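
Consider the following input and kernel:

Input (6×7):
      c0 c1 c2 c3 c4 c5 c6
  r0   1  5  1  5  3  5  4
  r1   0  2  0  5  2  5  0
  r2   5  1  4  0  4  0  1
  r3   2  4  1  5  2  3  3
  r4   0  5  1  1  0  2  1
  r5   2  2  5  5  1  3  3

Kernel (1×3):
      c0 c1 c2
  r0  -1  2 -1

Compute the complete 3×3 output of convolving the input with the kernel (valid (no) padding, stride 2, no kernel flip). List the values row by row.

Output[0,0]: The receptive field on the input at this output position is [1 5 1]. Elementwise product with the kernel and sum: 1·-1 + 5·2 + 1·-1.

8 6 3
-7 -8 -5
9 1 3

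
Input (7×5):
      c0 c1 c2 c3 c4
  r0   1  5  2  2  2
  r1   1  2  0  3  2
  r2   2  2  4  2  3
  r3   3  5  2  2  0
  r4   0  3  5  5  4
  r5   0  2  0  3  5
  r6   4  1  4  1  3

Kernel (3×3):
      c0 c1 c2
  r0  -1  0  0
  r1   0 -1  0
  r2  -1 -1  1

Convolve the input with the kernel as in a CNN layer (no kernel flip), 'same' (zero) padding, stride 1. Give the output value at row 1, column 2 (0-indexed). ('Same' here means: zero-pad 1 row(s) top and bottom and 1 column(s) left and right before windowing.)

The receptive field on the zero-padded input at this output position is [5 2 2 / 2 0 3 / 2 4 2]. Elementwise product with the kernel and sum: 5·-1 + 0·-1 + 2·-1 + 4·-1 + 2·1.

-9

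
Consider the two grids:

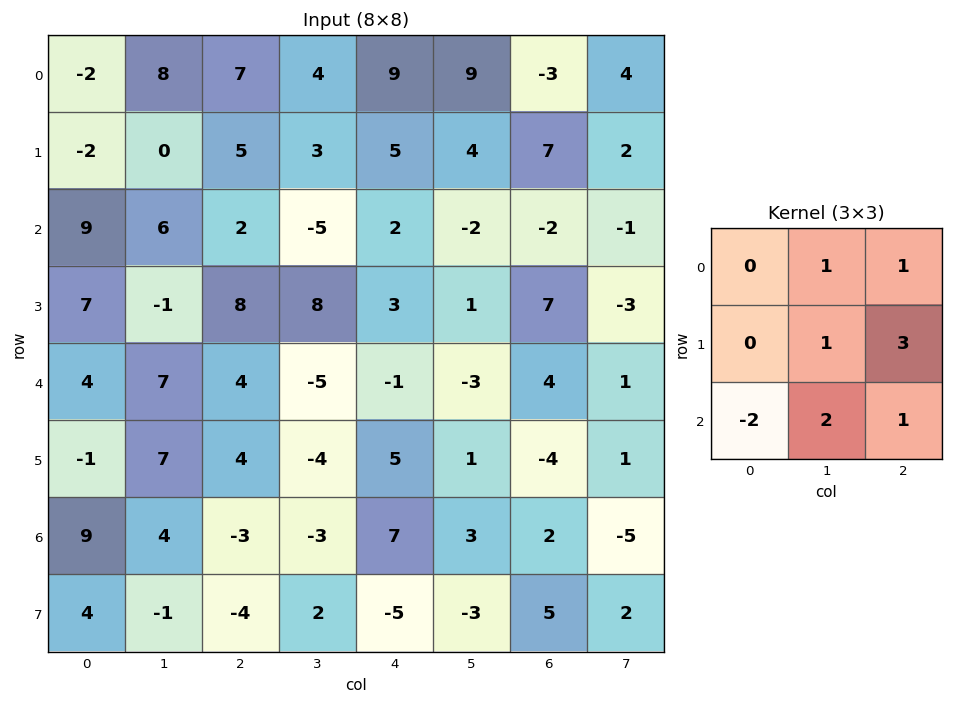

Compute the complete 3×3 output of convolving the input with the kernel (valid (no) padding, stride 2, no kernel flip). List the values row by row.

26 19 21
41 -5 18
17 12 -16

Output[0,0]: The receptive field on the input at this output position is [-2 8 7 / -2 0 5 / 9 6 2]. Elementwise product with the kernel and sum: 8·1 + 7·1 + 0·1 + 5·3 + 9·-2 + 6·2 + 2·1.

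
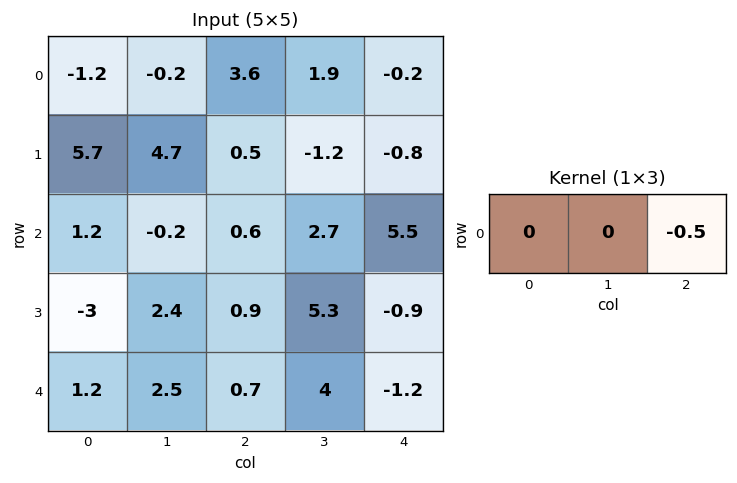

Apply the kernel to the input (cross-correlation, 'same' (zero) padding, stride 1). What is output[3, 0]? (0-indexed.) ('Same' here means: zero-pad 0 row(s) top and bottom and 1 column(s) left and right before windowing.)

-1.2

The receptive field on the zero-padded input at this output position is [0 -3 2.4]. Elementwise product with the kernel and sum: 2.4·-0.5.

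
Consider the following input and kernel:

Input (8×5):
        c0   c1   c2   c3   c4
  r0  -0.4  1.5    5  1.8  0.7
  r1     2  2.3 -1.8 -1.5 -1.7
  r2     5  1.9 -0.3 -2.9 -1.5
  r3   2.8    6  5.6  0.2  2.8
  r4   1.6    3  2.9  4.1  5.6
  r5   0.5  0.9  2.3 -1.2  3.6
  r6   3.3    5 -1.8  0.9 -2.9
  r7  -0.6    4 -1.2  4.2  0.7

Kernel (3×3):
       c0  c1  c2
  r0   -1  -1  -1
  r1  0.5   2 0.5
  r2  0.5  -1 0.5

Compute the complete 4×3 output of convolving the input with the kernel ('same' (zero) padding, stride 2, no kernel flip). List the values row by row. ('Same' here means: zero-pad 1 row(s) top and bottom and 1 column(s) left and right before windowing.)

-0.9 13.85 3.25
6.85 -2.6 -3.95
-4.15 -4.9 6.05
10.3 2.65 -6.35

Output[0,0]: The receptive field on the zero-padded input at this output position is [0 0 0 / 0 -0.4 1.5 / 0 2 2.3]. Elementwise product with the kernel and sum: 0·-1 + 0·-1 + 0·-1 + 0·0.5 + -0.4·2 + 1.5·0.5 + 0·0.5 + 2·-1 + 2.3·0.5.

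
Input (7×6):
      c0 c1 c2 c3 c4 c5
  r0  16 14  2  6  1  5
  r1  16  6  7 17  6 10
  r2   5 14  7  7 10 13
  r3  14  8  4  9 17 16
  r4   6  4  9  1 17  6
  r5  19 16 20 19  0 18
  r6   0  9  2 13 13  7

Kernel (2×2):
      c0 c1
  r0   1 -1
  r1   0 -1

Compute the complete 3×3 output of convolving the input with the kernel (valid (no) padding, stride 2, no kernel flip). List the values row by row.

Output[0,0]: The receptive field on the input at this output position is [16 14 / 16 6]. Elementwise product with the kernel and sum: 16·1 + 14·-1 + 6·-1.

-4 -21 -14
-17 -9 -19
-14 -11 -7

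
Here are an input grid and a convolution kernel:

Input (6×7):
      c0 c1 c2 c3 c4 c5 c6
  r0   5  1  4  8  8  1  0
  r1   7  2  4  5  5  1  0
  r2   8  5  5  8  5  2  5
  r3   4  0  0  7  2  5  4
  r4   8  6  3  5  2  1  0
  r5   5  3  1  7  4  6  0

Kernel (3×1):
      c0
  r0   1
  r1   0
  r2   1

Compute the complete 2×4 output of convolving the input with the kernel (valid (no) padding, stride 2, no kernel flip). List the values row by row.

13 9 13 5
16 8 7 5

Output[0,0]: The receptive field on the input at this output position is [5 / 7 / 8]. Elementwise product with the kernel and sum: 5·1 + 8·1.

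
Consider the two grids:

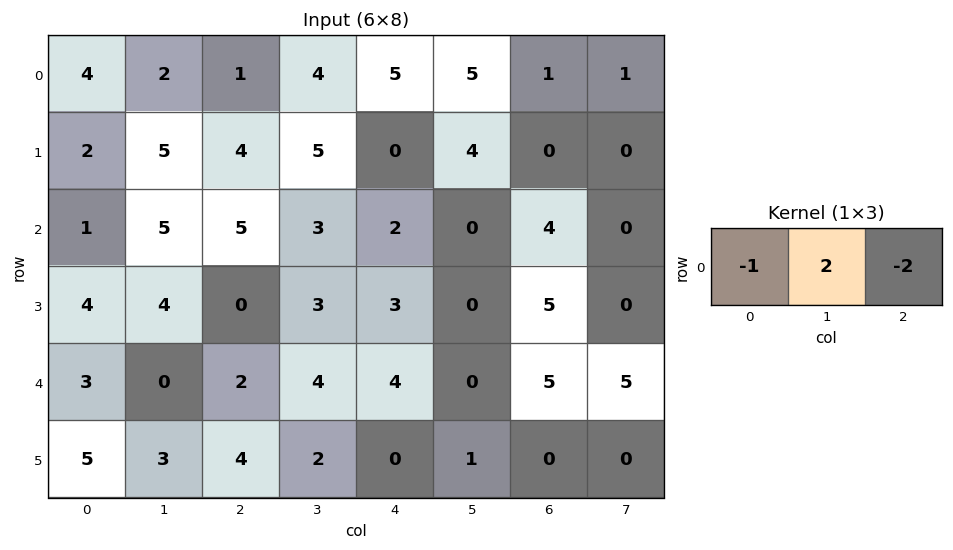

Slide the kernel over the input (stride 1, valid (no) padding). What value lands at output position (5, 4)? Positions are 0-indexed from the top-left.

2

The receptive field on the input at this output position is [0 1 0]. Elementwise product with the kernel and sum: 0·-1 + 1·2 + 0·-2.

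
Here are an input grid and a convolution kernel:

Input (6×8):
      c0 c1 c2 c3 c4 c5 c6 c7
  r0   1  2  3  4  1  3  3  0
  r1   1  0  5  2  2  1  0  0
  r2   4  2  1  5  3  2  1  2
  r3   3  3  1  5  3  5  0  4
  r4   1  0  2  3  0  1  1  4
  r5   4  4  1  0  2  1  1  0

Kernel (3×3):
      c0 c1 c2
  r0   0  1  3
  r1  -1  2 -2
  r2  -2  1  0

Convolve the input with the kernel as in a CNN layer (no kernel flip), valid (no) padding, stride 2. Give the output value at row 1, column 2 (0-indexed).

13

The receptive field on the input at this output position is [3 2 1 / 3 5 0 / 0 1 1]. Elementwise product with the kernel and sum: 2·1 + 1·3 + 3·-1 + 5·2 + 0·-2 + 0·-2 + 1·1.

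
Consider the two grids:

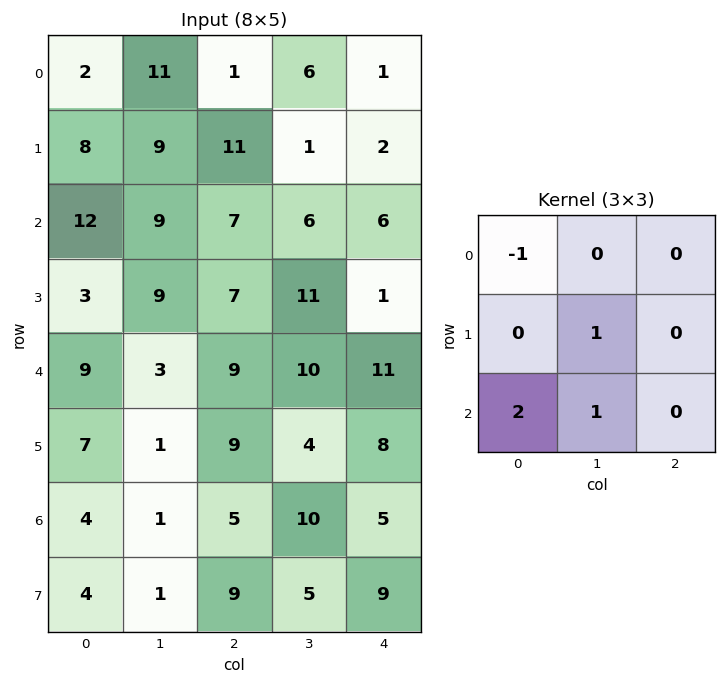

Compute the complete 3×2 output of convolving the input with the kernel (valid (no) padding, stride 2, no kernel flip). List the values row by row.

40 20
18 32
1 15

Output[0,0]: The receptive field on the input at this output position is [2 11 1 / 8 9 11 / 12 9 7]. Elementwise product with the kernel and sum: 2·-1 + 9·1 + 12·2 + 9·1.
Output[0,1]: The receptive field on the input at this output position is [1 6 1 / 11 1 2 / 7 6 6]. Elementwise product with the kernel and sum: 1·-1 + 1·1 + 7·2 + 6·1.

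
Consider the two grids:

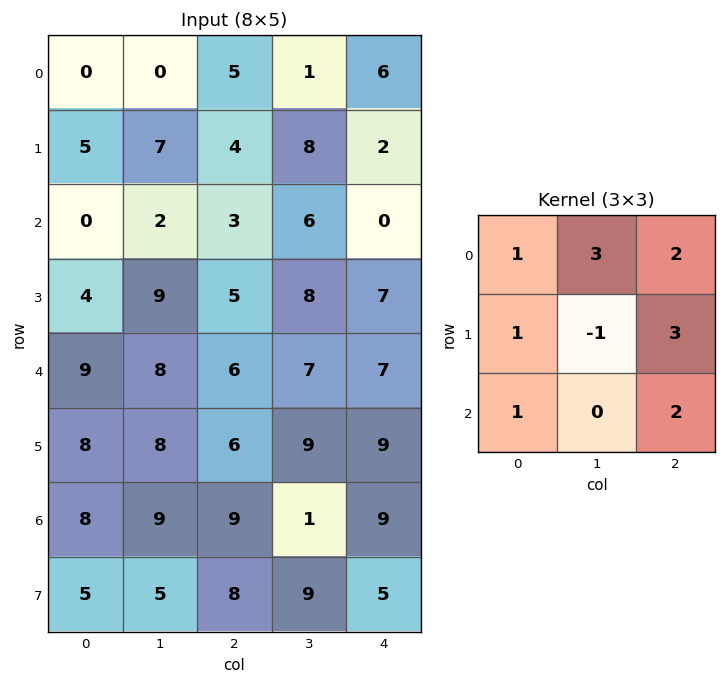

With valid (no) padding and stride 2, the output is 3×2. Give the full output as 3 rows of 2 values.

Output[0,0]: The receptive field on the input at this output position is [0 0 5 / 5 7 4 / 0 2 3]. Elementwise product with the kernel and sum: 0·1 + 0·3 + 5·2 + 5·1 + 7·-1 + 4·3 + 0·1 + 3·2.
Output[0,1]: The receptive field on the input at this output position is [5 1 6 / 4 8 2 / 3 6 0]. Elementwise product with the kernel and sum: 5·1 + 1·3 + 6·2 + 4·1 + 8·-1 + 2·3 + 3·1 + 0·2.

26 25
43 59
89 92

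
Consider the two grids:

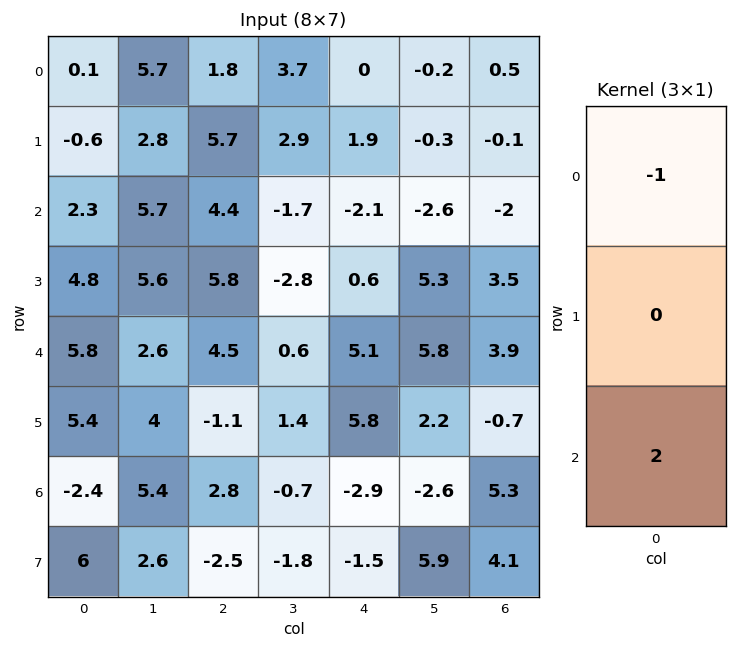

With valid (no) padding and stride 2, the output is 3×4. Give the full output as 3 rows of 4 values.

4.5 7 -4.2 -4.5
9.3 4.6 12.3 9.8
-10.6 1.1 -10.9 6.7

Output[0,0]: The receptive field on the input at this output position is [0.1 / -0.6 / 2.3]. Elementwise product with the kernel and sum: 0.1·-1 + 2.3·2.
Output[0,1]: The receptive field on the input at this output position is [1.8 / 5.7 / 4.4]. Elementwise product with the kernel and sum: 1.8·-1 + 4.4·2.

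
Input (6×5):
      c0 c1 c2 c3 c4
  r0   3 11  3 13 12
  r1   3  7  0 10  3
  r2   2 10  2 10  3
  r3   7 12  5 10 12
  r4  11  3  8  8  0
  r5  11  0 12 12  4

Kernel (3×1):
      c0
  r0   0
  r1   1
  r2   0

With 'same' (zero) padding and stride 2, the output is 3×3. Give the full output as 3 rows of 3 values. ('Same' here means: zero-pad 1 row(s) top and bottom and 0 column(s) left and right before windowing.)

Output[0,0]: The receptive field on the zero-padded input at this output position is [0 / 3 / 3]. Elementwise product with the kernel and sum: 3·1.

3 3 12
2 2 3
11 8 0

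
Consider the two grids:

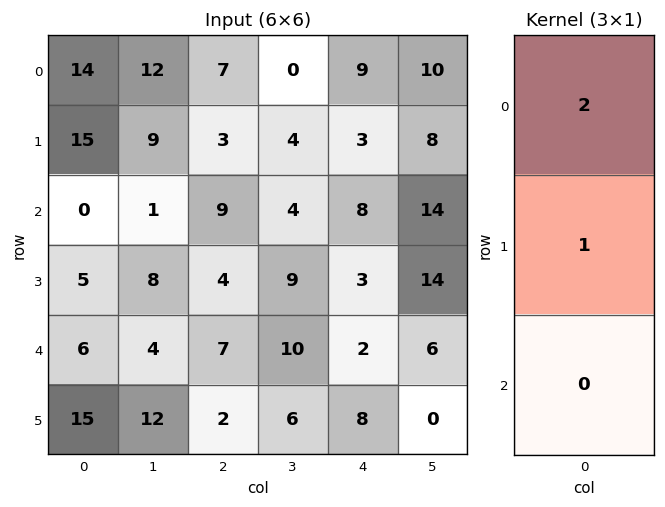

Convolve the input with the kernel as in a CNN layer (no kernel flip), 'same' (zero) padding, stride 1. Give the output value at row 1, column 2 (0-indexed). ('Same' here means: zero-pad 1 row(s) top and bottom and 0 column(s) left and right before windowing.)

The receptive field on the zero-padded input at this output position is [7 / 3 / 9]. Elementwise product with the kernel and sum: 7·2 + 3·1.

17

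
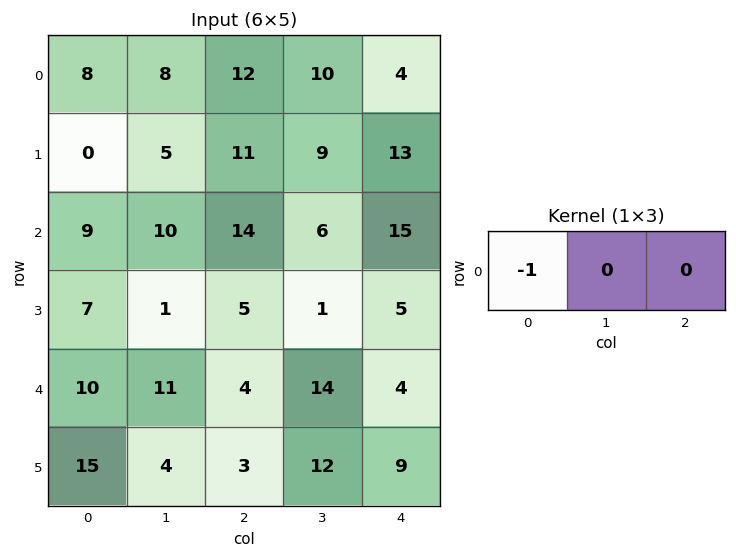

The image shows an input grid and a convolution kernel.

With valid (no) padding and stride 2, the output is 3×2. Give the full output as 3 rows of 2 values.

-8 -12
-9 -14
-10 -4

Output[0,0]: The receptive field on the input at this output position is [8 8 12]. Elementwise product with the kernel and sum: 8·-1.
Output[0,1]: The receptive field on the input at this output position is [12 10 4]. Elementwise product with the kernel and sum: 12·-1.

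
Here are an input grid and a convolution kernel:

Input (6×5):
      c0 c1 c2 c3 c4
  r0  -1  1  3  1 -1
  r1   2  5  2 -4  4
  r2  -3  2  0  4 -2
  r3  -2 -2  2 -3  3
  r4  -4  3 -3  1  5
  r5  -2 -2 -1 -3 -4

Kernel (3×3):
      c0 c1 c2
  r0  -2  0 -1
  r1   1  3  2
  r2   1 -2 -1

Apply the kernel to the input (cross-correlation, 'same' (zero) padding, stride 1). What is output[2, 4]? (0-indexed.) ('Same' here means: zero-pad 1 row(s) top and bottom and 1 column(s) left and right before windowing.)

-3

The receptive field on the zero-padded input at this output position is [-4 4 0 / 4 -2 0 / -3 3 0]. Elementwise product with the kernel and sum: -4·-2 + 0·-1 + 4·1 + -2·3 + 0·2 + -3·1 + 3·-2 + 0·-1.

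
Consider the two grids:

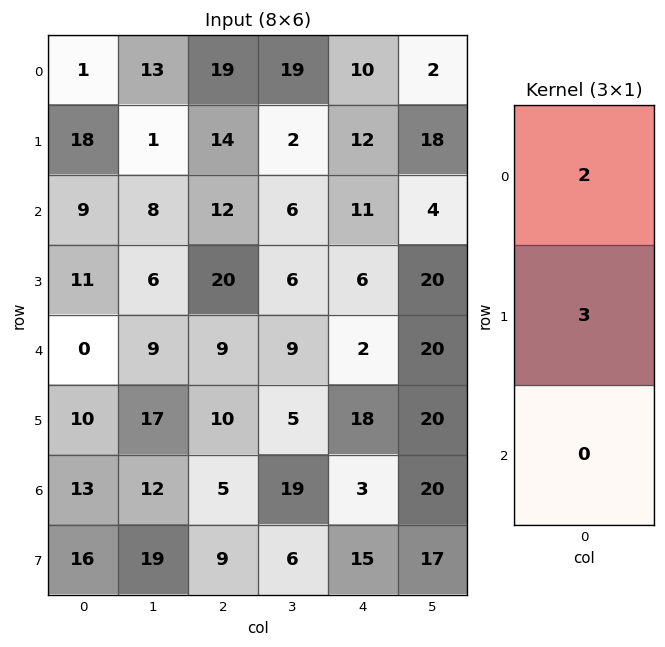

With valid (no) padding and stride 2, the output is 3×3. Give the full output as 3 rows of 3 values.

56 80 56
51 84 40
30 48 58

Output[0,0]: The receptive field on the input at this output position is [1 / 18 / 9]. Elementwise product with the kernel and sum: 1·2 + 18·3.
Output[0,1]: The receptive field on the input at this output position is [19 / 14 / 12]. Elementwise product with the kernel and sum: 19·2 + 14·3.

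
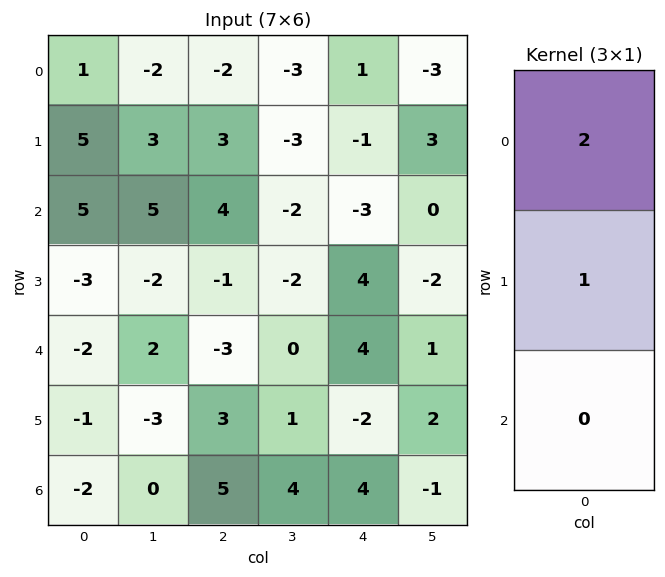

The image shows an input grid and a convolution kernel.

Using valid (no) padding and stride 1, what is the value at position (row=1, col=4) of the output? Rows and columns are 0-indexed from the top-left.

The receptive field on the input at this output position is [-1 / -3 / 4]. Elementwise product with the kernel and sum: -1·2 + -3·1.

-5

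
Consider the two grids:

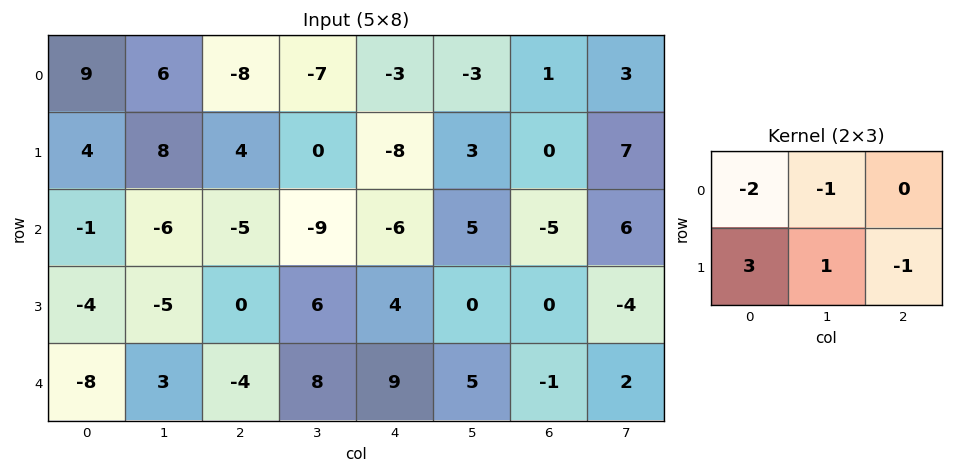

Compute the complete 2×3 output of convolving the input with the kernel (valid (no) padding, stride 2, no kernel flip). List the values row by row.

-8 43 -12
-9 21 19

Output[0,0]: The receptive field on the input at this output position is [9 6 -8 / 4 8 4]. Elementwise product with the kernel and sum: 9·-2 + 6·-1 + 4·3 + 8·1 + 4·-1.
Output[0,1]: The receptive field on the input at this output position is [-8 -7 -3 / 4 0 -8]. Elementwise product with the kernel and sum: -8·-2 + -7·-1 + 4·3 + 0·1 + -8·-1.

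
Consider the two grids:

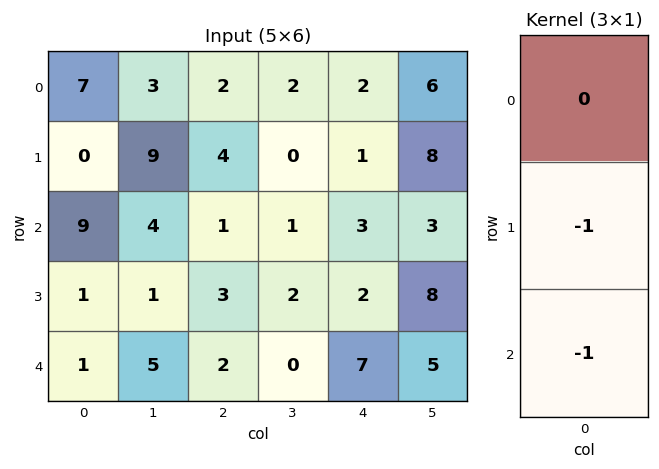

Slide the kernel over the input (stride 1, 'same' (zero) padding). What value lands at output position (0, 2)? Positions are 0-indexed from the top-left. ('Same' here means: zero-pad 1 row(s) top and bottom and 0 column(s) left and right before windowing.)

-6

The receptive field on the zero-padded input at this output position is [0 / 2 / 4]. Elementwise product with the kernel and sum: 2·-1 + 4·-1.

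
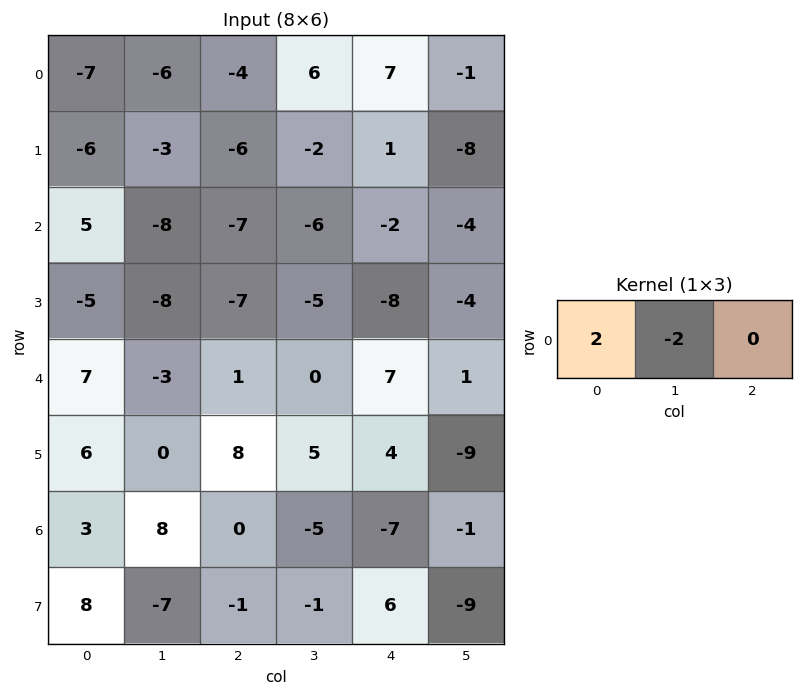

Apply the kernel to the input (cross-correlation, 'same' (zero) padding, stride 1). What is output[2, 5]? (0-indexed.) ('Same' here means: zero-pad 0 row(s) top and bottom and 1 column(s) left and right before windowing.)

4

The receptive field on the zero-padded input at this output position is [-2 -4 0]. Elementwise product with the kernel and sum: -2·2 + -4·-2.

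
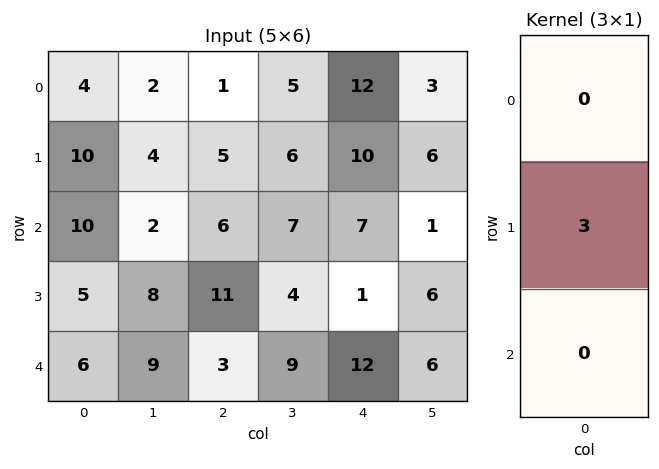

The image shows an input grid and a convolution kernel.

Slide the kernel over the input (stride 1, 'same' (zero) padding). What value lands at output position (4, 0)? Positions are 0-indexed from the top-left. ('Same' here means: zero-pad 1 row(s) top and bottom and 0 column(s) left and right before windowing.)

18

The receptive field on the zero-padded input at this output position is [5 / 6 / 0]. Elementwise product with the kernel and sum: 6·3.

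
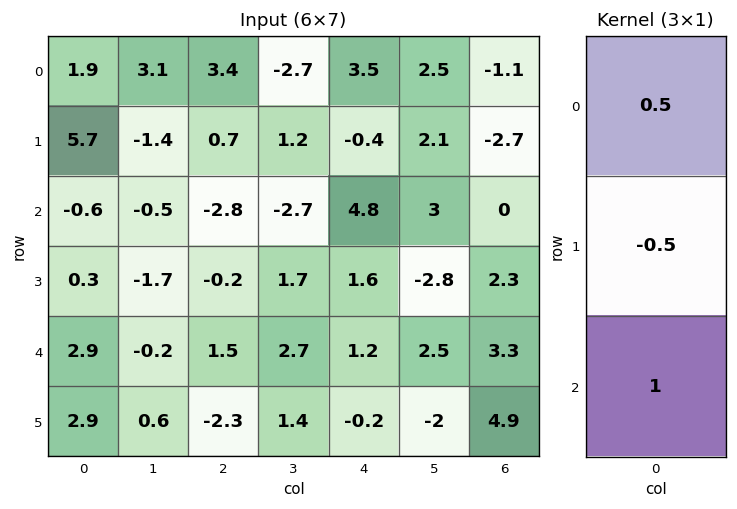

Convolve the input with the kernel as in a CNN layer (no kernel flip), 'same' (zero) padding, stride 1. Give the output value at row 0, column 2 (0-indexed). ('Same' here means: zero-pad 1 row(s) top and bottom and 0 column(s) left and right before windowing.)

The receptive field on the zero-padded input at this output position is [0 / 3.4 / 0.7]. Elementwise product with the kernel and sum: 0·0.5 + 3.4·-0.5 + 0.7·1.

-1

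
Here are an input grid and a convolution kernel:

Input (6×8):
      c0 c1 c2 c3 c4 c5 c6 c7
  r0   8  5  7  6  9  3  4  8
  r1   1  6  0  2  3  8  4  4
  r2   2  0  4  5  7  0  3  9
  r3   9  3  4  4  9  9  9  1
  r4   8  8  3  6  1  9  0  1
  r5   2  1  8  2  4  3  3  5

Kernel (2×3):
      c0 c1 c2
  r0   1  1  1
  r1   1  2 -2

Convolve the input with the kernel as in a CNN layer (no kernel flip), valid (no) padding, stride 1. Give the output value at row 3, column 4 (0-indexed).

The receptive field on the input at this output position is [9 9 9 / 1 9 0]. Elementwise product with the kernel and sum: 9·1 + 9·1 + 9·1 + 1·1 + 9·2 + 0·-2.

46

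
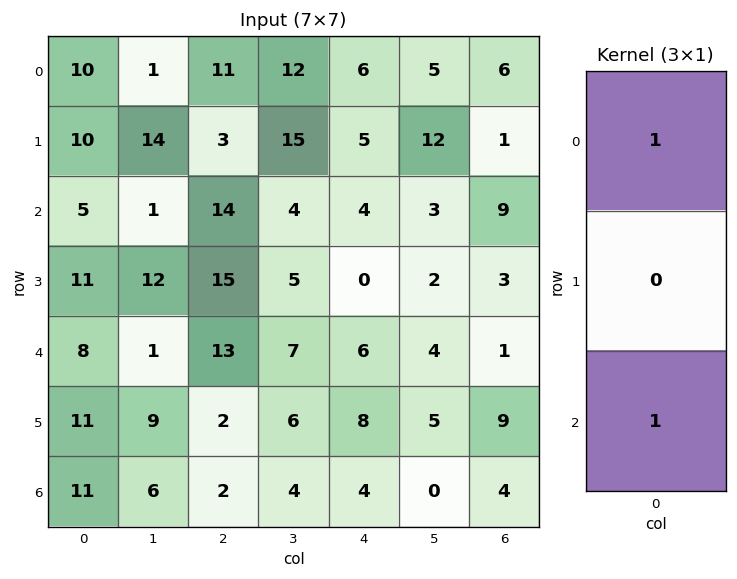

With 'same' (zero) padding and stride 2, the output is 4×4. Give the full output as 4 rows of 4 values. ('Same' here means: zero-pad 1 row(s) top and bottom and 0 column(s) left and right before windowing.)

Output[0,0]: The receptive field on the zero-padded input at this output position is [0 / 10 / 10]. Elementwise product with the kernel and sum: 0·1 + 10·1.
Output[0,1]: The receptive field on the zero-padded input at this output position is [0 / 11 / 3]. Elementwise product with the kernel and sum: 0·1 + 3·1.

10 3 5 1
21 18 5 4
22 17 8 12
11 2 8 9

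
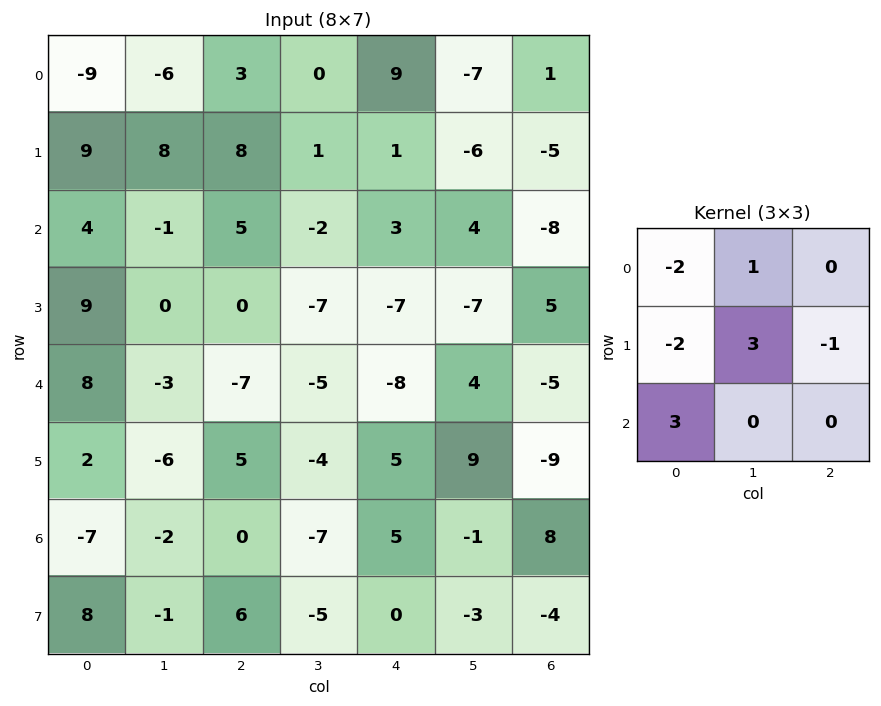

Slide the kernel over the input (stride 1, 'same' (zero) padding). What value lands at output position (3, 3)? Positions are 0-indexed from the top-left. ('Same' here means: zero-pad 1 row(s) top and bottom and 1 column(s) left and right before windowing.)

The receptive field on the zero-padded input at this output position is [5 -2 3 / 0 -7 -7 / -7 -5 -8]. Elementwise product with the kernel and sum: 5·-2 + -2·1 + 0·-2 + -7·3 + -7·-1 + -7·3.

-47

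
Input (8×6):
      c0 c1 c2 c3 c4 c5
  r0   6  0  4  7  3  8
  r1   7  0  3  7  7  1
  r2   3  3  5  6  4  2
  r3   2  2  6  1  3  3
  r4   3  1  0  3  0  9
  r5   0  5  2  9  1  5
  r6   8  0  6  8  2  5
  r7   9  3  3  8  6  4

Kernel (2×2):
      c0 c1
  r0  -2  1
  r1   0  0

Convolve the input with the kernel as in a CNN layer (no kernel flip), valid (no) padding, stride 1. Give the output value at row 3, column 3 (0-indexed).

The receptive field on the input at this output position is [1 3 / 3 0]. Elementwise product with the kernel and sum: 1·-2 + 3·1.

1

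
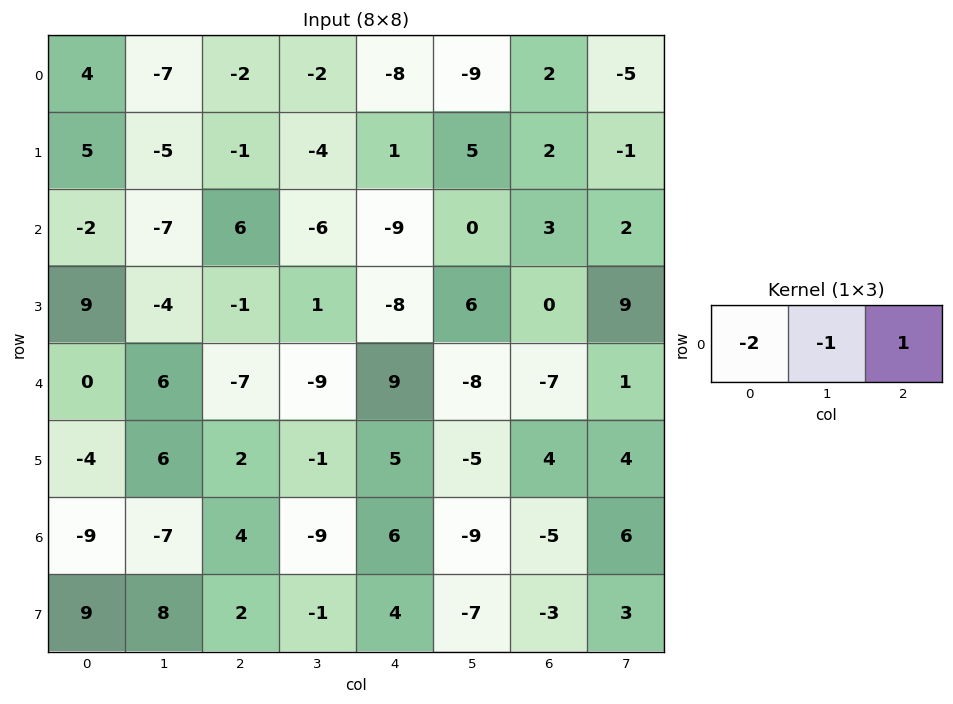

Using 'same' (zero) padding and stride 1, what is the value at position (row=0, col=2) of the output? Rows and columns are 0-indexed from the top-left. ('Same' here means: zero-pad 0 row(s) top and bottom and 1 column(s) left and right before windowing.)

The receptive field on the zero-padded input at this output position is [-7 -2 -2]. Elementwise product with the kernel and sum: -7·-2 + -2·-1 + -2·1.

14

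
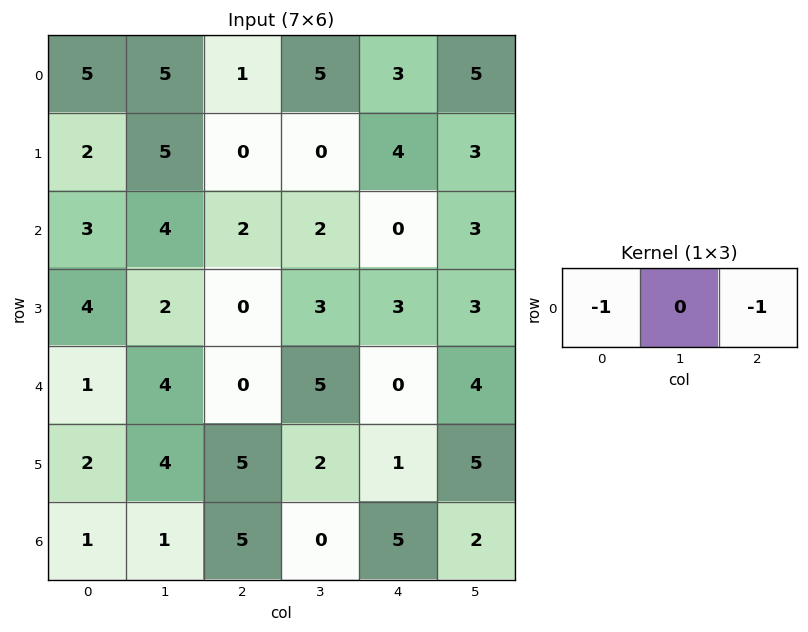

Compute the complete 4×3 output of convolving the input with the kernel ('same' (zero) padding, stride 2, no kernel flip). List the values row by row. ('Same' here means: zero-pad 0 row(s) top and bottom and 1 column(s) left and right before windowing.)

-5 -10 -10
-4 -6 -5
-4 -9 -9
-1 -1 -2

Output[0,0]: The receptive field on the zero-padded input at this output position is [0 5 5]. Elementwise product with the kernel and sum: 0·-1 + 5·-1.
Output[0,1]: The receptive field on the zero-padded input at this output position is [5 1 5]. Elementwise product with the kernel and sum: 5·-1 + 5·-1.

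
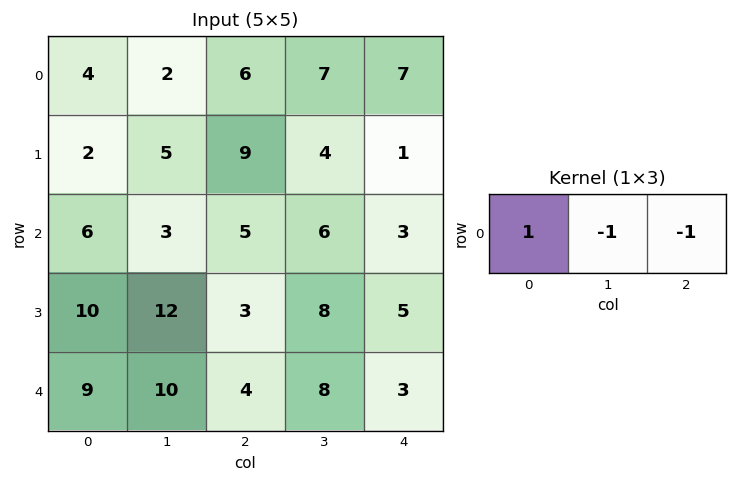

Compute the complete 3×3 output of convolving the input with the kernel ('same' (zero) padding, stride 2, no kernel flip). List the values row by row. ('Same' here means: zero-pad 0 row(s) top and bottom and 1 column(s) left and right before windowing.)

-6 -11 0
-9 -8 3
-19 -2 5

Output[0,0]: The receptive field on the zero-padded input at this output position is [0 4 2]. Elementwise product with the kernel and sum: 0·1 + 4·-1 + 2·-1.
Output[0,1]: The receptive field on the zero-padded input at this output position is [2 6 7]. Elementwise product with the kernel and sum: 2·1 + 6·-1 + 7·-1.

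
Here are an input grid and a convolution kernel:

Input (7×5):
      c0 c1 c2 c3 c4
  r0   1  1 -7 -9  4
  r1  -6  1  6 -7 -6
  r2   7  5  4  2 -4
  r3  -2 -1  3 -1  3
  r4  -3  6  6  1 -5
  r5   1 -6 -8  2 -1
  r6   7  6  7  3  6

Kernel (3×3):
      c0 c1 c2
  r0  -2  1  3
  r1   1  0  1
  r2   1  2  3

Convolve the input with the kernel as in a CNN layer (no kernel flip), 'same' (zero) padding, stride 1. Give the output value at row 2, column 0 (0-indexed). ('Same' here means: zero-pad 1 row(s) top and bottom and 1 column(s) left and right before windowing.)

The receptive field on the zero-padded input at this output position is [0 -6 1 / 0 7 5 / 0 -2 -1]. Elementwise product with the kernel and sum: 0·-2 + -6·1 + 1·3 + 0·1 + 5·1 + 0·1 + -2·2 + -1·3.

-5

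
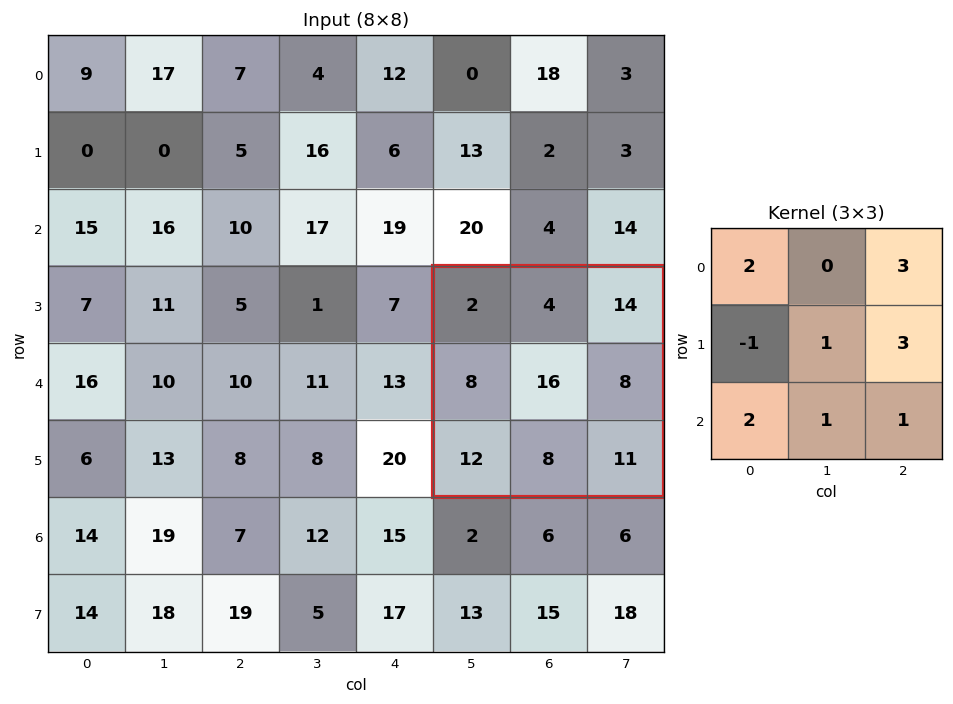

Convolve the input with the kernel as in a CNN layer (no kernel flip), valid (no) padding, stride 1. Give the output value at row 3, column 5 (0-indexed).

121

The receptive field on the input at this output position is [2 4 14 / 8 16 8 / 12 8 11]. Elementwise product with the kernel and sum: 2·2 + 14·3 + 8·-1 + 16·1 + 8·3 + 12·2 + 8·1 + 11·1.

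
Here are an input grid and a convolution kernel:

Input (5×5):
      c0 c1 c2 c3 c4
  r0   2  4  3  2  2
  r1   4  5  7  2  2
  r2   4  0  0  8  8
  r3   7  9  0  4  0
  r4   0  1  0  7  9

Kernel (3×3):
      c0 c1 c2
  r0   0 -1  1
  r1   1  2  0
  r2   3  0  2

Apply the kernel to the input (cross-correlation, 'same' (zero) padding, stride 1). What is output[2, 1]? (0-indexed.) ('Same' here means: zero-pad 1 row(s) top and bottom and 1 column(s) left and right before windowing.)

27

The receptive field on the zero-padded input at this output position is [4 5 7 / 4 0 0 / 7 9 0]. Elementwise product with the kernel and sum: 5·-1 + 7·1 + 4·1 + 0·2 + 7·3 + 0·2.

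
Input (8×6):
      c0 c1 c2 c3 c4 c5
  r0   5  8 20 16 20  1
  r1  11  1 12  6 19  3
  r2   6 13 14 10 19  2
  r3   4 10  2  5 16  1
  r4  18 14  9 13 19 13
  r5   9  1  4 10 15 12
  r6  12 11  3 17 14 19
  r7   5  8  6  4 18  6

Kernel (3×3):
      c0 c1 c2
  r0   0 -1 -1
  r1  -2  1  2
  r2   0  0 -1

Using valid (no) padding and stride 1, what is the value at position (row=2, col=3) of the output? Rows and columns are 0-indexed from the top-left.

-26

The receptive field on the input at this output position is [10 19 2 / 5 16 1 / 13 19 13]. Elementwise product with the kernel and sum: 19·-1 + 2·-1 + 5·-2 + 16·1 + 1·2 + 13·-1.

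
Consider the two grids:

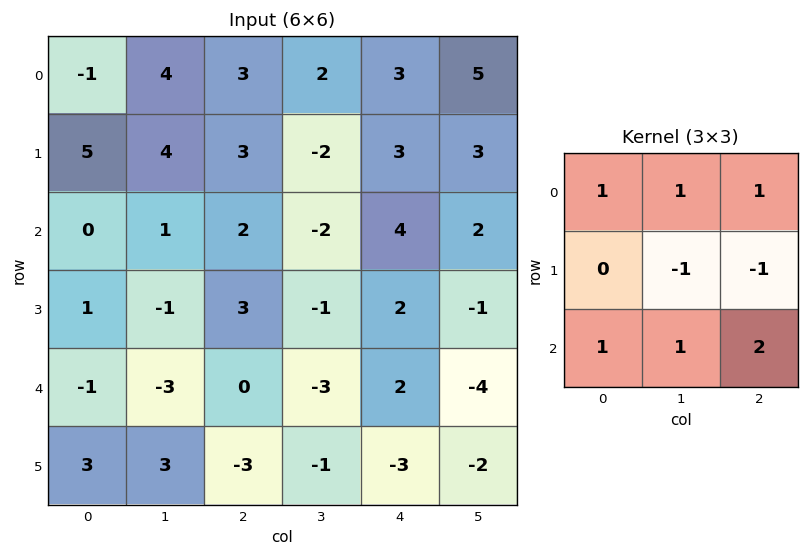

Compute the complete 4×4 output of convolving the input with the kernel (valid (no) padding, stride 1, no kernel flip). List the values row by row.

4 7 15 10
15 5 8 -3
-3 -10 4 -6
6 2 -5 -6

Output[0,0]: The receptive field on the input at this output position is [-1 4 3 / 5 4 3 / 0 1 2]. Elementwise product with the kernel and sum: -1·1 + 4·1 + 3·1 + 4·-1 + 3·-1 + 0·1 + 1·1 + 2·2.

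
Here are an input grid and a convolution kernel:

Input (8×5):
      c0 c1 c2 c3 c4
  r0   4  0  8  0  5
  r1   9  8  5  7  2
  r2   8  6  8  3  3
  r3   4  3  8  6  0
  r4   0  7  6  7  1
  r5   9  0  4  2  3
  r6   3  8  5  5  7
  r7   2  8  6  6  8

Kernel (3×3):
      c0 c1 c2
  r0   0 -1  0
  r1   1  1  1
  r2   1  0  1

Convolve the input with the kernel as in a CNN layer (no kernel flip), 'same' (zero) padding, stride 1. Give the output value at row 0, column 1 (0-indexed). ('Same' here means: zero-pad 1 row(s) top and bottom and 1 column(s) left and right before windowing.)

26

The receptive field on the zero-padded input at this output position is [0 0 0 / 4 0 8 / 9 8 5]. Elementwise product with the kernel and sum: 0·-1 + 4·1 + 0·1 + 8·1 + 9·1 + 5·1.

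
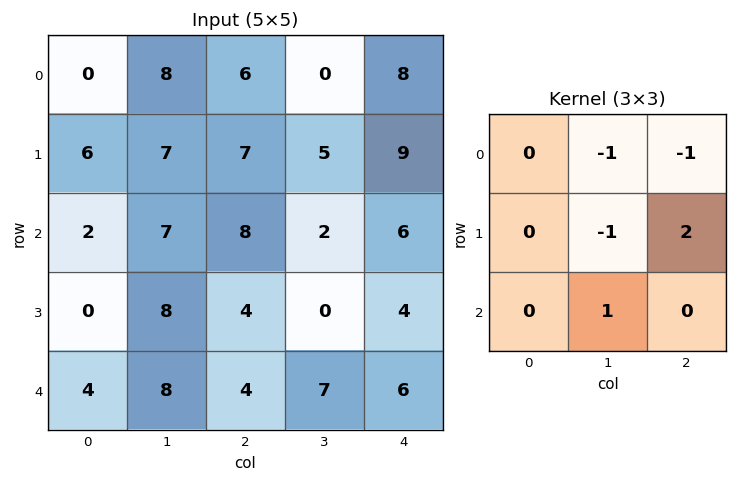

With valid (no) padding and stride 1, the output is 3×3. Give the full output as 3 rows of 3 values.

Output[0,0]: The receptive field on the input at this output position is [0 8 6 / 6 7 7 / 2 7 8]. Elementwise product with the kernel and sum: 8·-1 + 6·-1 + 7·-1 + 7·2 + 7·1.
Output[0,1]: The receptive field on the input at this output position is [8 6 0 / 7 7 5 / 7 8 2]. Elementwise product with the kernel and sum: 6·-1 + 0·-1 + 7·-1 + 5·2 + 8·1.

0 5 7
3 -12 -4
-7 -10 7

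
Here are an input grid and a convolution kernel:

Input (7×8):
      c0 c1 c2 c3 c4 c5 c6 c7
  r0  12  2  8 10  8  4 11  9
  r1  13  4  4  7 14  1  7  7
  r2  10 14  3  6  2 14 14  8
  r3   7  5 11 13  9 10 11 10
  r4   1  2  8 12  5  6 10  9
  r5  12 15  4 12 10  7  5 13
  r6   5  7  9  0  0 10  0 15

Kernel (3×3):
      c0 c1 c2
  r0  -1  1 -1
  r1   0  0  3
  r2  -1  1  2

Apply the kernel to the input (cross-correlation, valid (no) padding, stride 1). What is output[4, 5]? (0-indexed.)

54

The receptive field on the input at this output position is [6 10 9 / 7 5 13 / 10 0 15]. Elementwise product with the kernel and sum: 6·-1 + 10·1 + 9·-1 + 13·3 + 10·-1 + 0·1 + 15·2.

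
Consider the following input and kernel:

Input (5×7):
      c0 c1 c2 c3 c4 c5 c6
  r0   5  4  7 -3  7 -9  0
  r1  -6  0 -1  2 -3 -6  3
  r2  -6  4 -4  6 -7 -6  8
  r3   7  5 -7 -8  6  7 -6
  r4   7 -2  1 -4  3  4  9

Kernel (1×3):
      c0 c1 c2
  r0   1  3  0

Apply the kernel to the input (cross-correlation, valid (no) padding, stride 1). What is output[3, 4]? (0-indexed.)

27

The receptive field on the input at this output position is [6 7 -6]. Elementwise product with the kernel and sum: 6·1 + 7·3.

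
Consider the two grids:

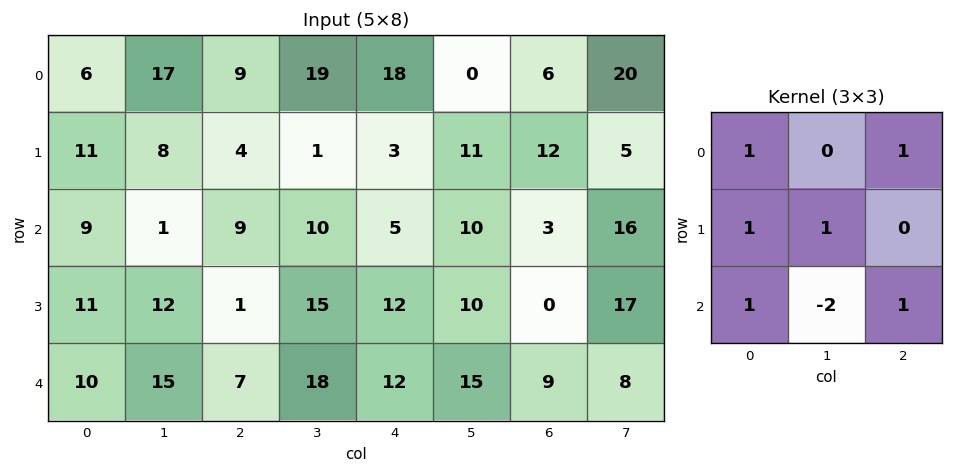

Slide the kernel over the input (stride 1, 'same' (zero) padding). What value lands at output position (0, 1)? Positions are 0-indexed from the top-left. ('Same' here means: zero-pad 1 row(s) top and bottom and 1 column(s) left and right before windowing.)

The receptive field on the zero-padded input at this output position is [0 0 0 / 6 17 9 / 11 8 4]. Elementwise product with the kernel and sum: 0·1 + 0·1 + 6·1 + 17·1 + 11·1 + 8·-2 + 4·1.

22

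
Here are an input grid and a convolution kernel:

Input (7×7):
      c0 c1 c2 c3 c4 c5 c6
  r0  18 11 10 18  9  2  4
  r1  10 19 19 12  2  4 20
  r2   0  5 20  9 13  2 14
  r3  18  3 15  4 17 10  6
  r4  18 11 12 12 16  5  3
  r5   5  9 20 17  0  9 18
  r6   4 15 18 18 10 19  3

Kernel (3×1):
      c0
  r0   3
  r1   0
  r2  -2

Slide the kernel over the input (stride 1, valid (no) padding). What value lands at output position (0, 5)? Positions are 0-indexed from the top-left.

The receptive field on the input at this output position is [2 / 4 / 2]. Elementwise product with the kernel and sum: 2·3 + 2·-2.

2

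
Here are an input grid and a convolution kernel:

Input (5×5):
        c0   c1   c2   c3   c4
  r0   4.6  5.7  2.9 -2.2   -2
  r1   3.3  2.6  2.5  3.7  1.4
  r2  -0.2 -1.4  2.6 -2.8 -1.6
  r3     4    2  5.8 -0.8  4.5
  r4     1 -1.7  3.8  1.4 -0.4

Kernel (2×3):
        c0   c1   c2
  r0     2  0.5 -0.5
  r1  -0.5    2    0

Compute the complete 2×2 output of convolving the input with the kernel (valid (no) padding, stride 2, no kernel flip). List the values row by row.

14.15 11.85
-0.4 0.1

Output[0,0]: The receptive field on the input at this output position is [4.6 5.7 2.9 / 3.3 2.6 2.5]. Elementwise product with the kernel and sum: 4.6·2 + 5.7·0.5 + 2.9·-0.5 + 3.3·-0.5 + 2.6·2.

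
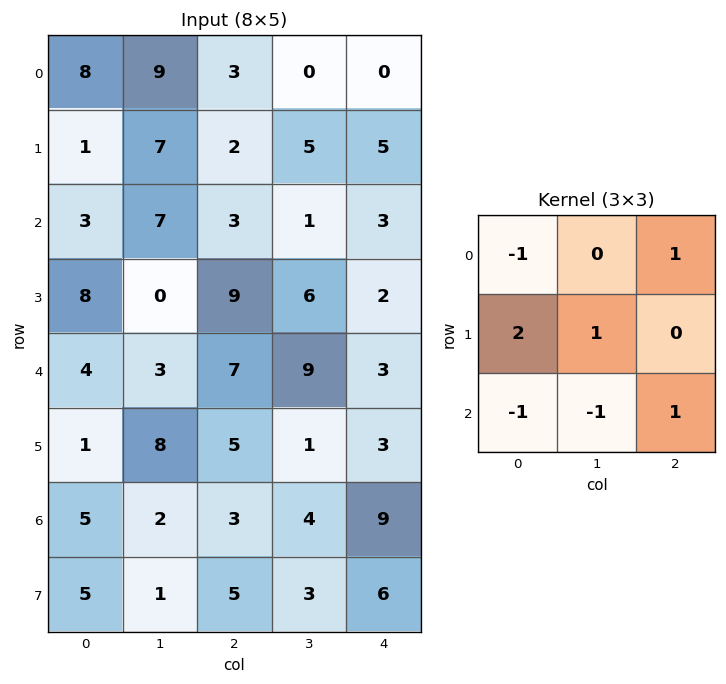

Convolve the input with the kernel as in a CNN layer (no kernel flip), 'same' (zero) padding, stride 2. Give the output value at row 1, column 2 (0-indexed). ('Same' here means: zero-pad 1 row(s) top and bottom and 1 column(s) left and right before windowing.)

-8

The receptive field on the zero-padded input at this output position is [5 5 0 / 1 3 0 / 6 2 0]. Elementwise product with the kernel and sum: 5·-1 + 0·1 + 1·2 + 3·1 + 6·-1 + 2·-1 + 0·1.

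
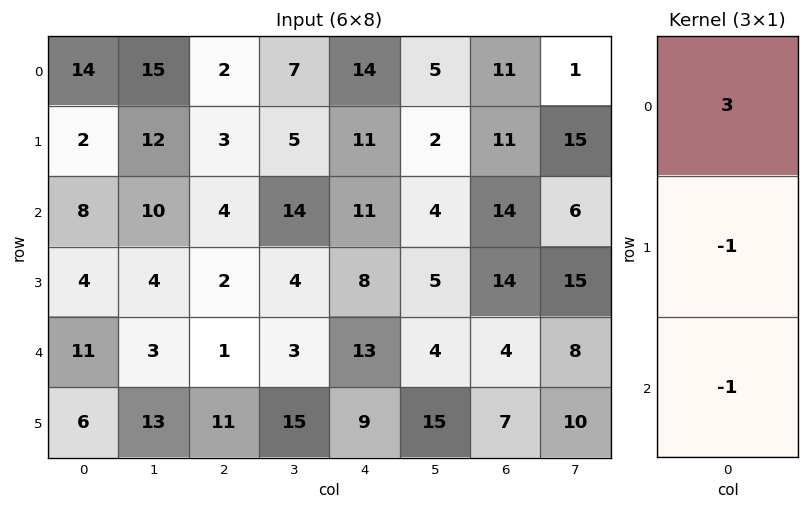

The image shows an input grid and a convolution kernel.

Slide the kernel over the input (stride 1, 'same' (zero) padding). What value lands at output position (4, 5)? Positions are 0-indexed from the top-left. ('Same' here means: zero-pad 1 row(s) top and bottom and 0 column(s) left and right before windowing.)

The receptive field on the zero-padded input at this output position is [5 / 4 / 15]. Elementwise product with the kernel and sum: 5·3 + 4·-1 + 15·-1.

-4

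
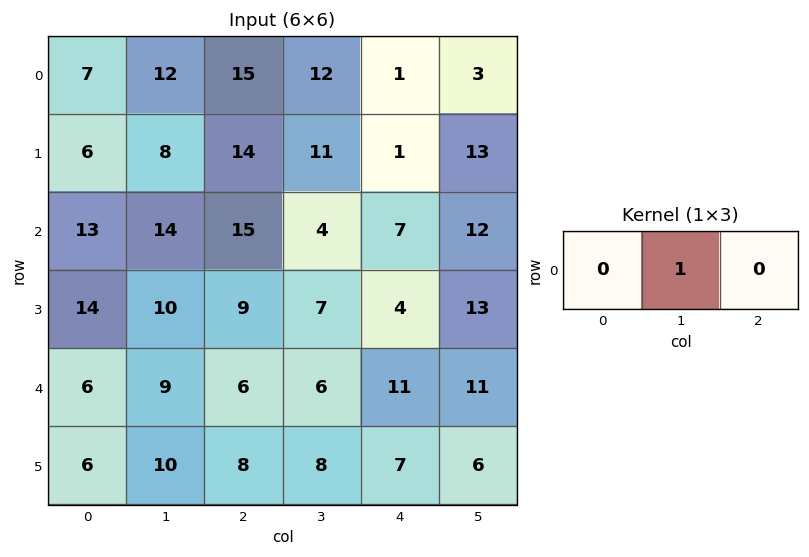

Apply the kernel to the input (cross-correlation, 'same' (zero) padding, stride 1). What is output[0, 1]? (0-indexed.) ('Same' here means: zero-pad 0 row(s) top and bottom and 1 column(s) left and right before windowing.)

The receptive field on the zero-padded input at this output position is [7 12 15]. Elementwise product with the kernel and sum: 12·1.

12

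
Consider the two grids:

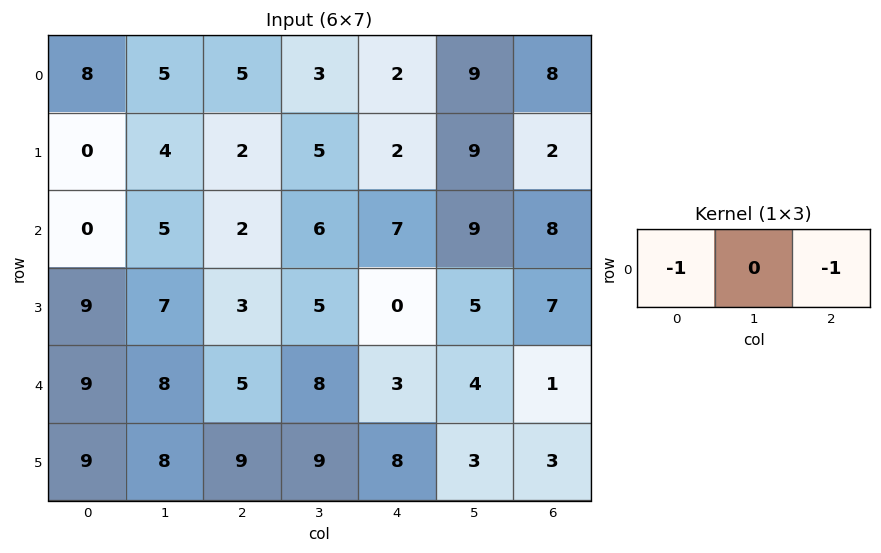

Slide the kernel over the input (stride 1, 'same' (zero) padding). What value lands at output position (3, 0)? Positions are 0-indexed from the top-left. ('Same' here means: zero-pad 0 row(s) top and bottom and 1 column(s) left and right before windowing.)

-7

The receptive field on the zero-padded input at this output position is [0 9 7]. Elementwise product with the kernel and sum: 0·-1 + 7·-1.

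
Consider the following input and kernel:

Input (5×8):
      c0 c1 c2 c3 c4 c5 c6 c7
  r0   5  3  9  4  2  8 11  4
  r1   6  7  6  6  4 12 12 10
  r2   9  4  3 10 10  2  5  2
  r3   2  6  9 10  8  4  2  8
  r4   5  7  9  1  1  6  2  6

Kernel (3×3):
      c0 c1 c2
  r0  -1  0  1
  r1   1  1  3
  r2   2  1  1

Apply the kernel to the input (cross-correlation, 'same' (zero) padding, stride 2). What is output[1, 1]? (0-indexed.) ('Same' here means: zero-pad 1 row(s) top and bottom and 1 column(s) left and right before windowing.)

67

The receptive field on the zero-padded input at this output position is [7 6 6 / 4 3 10 / 6 9 10]. Elementwise product with the kernel and sum: 7·-1 + 6·1 + 4·1 + 3·1 + 10·3 + 6·2 + 9·1 + 10·1.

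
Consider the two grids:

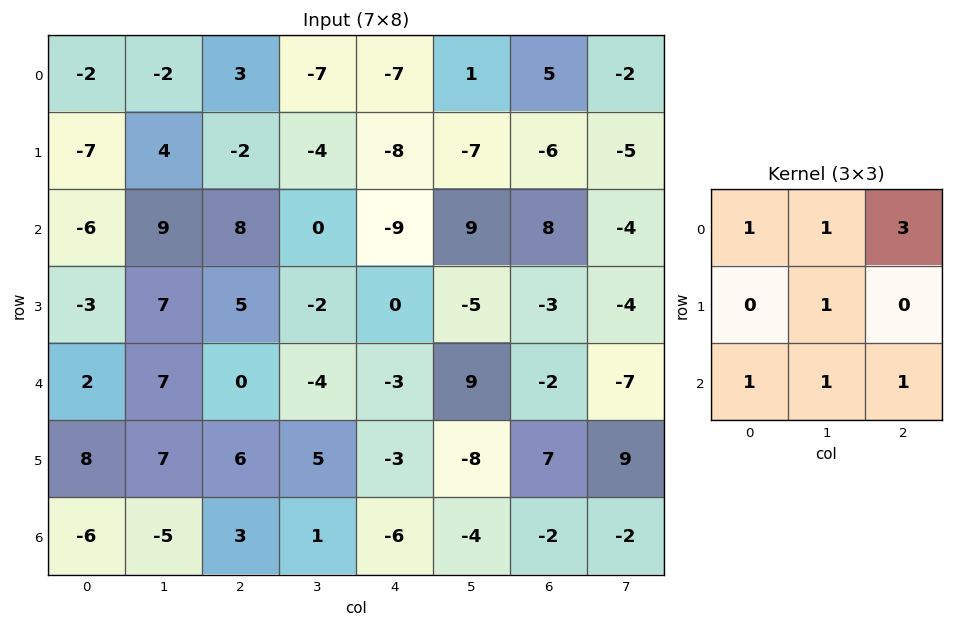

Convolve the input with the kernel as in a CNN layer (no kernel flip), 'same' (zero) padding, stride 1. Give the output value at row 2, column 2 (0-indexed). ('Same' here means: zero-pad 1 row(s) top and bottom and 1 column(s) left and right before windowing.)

8

The receptive field on the zero-padded input at this output position is [4 -2 -4 / 9 8 0 / 7 5 -2]. Elementwise product with the kernel and sum: 4·1 + -2·1 + -4·3 + 8·1 + 7·1 + 5·1 + -2·1.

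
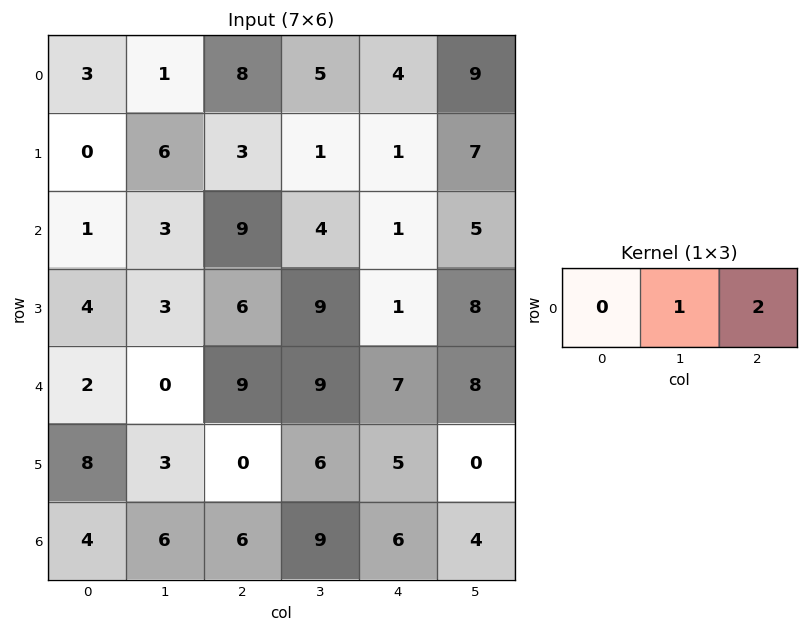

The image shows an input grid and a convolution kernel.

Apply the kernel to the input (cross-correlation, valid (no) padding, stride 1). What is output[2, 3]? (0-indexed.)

The receptive field on the input at this output position is [4 1 5]. Elementwise product with the kernel and sum: 1·1 + 5·2.

11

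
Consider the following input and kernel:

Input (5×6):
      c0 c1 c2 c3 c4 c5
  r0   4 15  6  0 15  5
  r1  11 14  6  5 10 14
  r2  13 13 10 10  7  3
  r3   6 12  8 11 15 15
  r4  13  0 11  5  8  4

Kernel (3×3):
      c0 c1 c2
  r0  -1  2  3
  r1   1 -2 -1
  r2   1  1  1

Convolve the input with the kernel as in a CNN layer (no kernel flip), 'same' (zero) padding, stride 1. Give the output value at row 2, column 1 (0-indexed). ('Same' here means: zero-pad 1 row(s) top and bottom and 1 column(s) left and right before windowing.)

38

The receptive field on the zero-padded input at this output position is [11 14 6 / 13 13 10 / 6 12 8]. Elementwise product with the kernel and sum: 11·-1 + 14·2 + 6·3 + 13·1 + 13·-2 + 10·-1 + 6·1 + 12·1 + 8·1.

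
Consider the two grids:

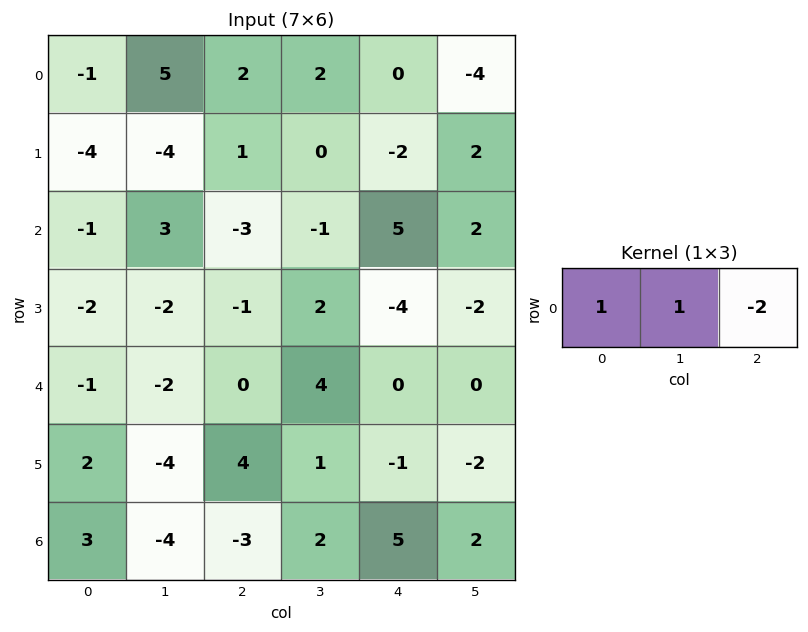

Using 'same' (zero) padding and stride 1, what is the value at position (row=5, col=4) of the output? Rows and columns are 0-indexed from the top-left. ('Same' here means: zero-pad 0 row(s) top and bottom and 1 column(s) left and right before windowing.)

4

The receptive field on the zero-padded input at this output position is [1 -1 -2]. Elementwise product with the kernel and sum: 1·1 + -1·1 + -2·-2.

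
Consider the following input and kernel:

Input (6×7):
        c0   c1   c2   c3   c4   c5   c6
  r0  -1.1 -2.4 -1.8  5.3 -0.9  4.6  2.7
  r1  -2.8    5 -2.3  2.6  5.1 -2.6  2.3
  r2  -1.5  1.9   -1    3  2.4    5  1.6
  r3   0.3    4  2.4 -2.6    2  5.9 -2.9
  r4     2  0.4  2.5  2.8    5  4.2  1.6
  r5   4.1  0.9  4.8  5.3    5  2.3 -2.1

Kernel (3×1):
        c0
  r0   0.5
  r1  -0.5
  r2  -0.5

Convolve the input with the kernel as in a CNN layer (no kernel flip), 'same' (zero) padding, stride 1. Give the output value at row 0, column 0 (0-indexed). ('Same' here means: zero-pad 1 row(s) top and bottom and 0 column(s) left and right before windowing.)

1.95

The receptive field on the zero-padded input at this output position is [0 / -1.1 / -2.8]. Elementwise product with the kernel and sum: 0·0.5 + -1.1·-0.5 + -2.8·-0.5.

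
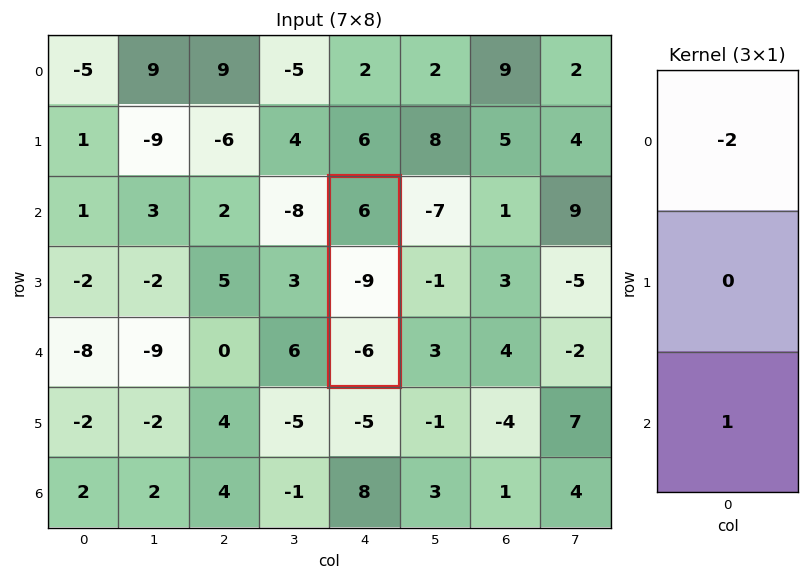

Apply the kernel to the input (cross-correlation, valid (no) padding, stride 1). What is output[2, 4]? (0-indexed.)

-18

The receptive field on the input at this output position is [6 / -9 / -6]. Elementwise product with the kernel and sum: 6·-2 + -6·1.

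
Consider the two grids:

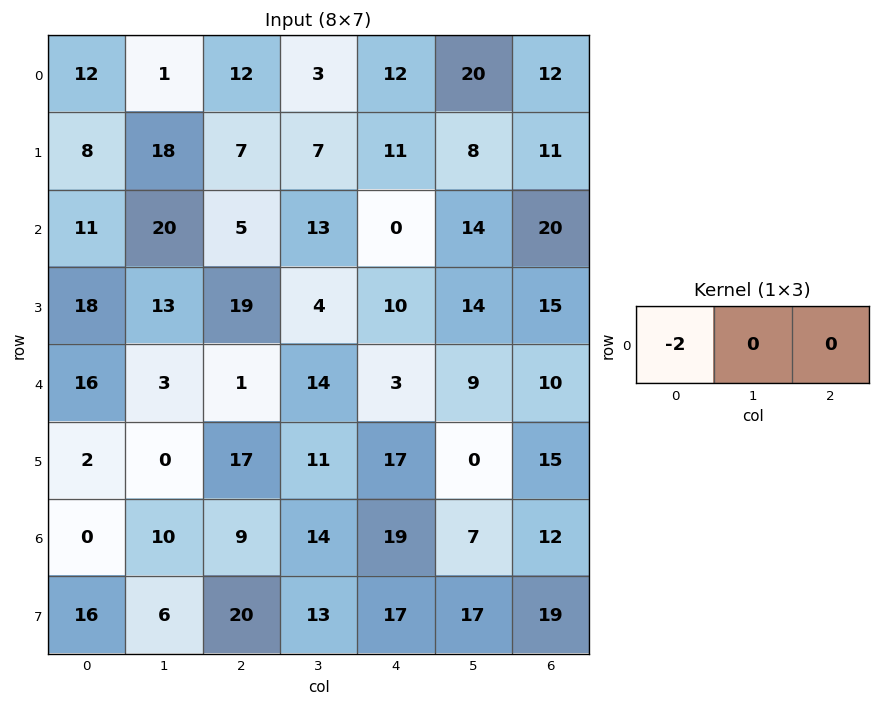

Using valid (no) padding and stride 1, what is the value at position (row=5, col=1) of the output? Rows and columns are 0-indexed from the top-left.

0

The receptive field on the input at this output position is [0 17 11]. Elementwise product with the kernel and sum: 0·-2.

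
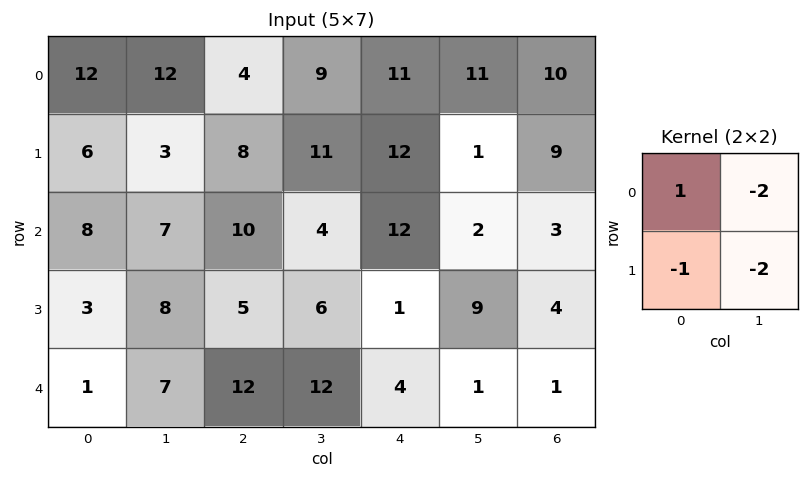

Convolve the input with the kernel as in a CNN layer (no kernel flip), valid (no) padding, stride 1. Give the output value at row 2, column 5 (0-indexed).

-21

The receptive field on the input at this output position is [2 3 / 9 4]. Elementwise product with the kernel and sum: 2·1 + 3·-2 + 9·-1 + 4·-2.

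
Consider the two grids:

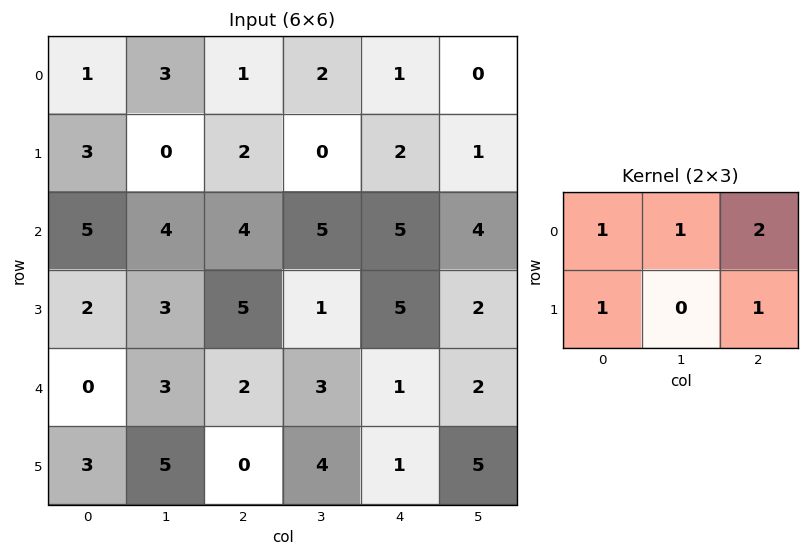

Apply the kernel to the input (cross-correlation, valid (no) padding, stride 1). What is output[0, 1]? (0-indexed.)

The receptive field on the input at this output position is [3 1 2 / 0 2 0]. Elementwise product with the kernel and sum: 3·1 + 1·1 + 2·2 + 0·1 + 0·1.

8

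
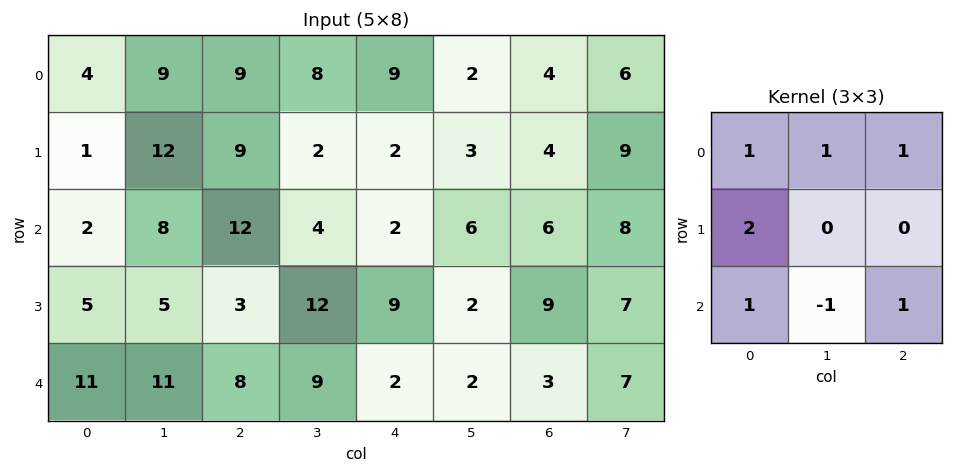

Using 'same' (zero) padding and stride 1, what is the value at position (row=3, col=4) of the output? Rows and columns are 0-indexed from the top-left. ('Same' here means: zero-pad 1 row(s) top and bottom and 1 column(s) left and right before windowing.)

45

The receptive field on the zero-padded input at this output position is [4 2 6 / 12 9 2 / 9 2 2]. Elementwise product with the kernel and sum: 4·1 + 2·1 + 6·1 + 12·2 + 9·1 + 2·-1 + 2·1.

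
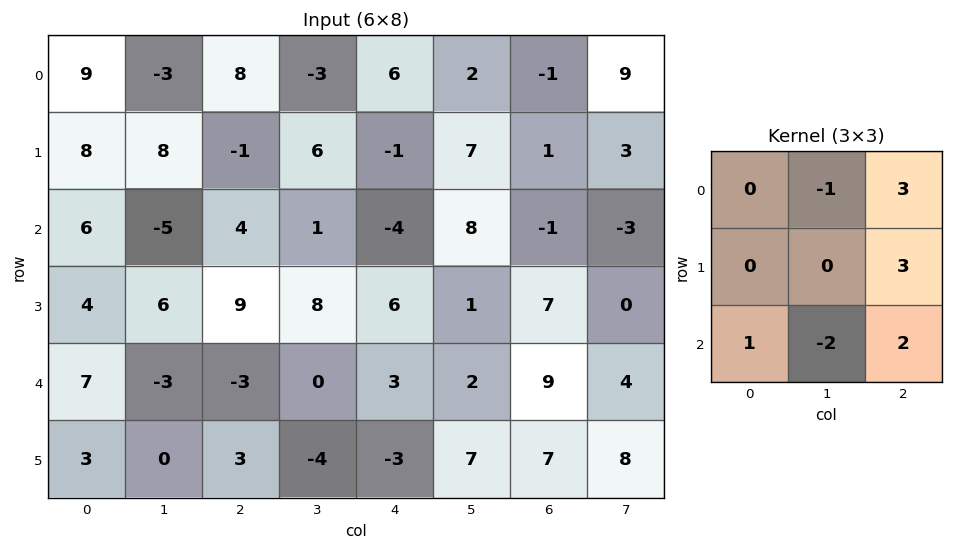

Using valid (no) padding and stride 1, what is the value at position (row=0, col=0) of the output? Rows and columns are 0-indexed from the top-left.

The receptive field on the input at this output position is [9 -3 8 / 8 8 -1 / 6 -5 4]. Elementwise product with the kernel and sum: -3·-1 + 8·3 + -1·3 + 6·1 + -5·-2 + 4·2.

48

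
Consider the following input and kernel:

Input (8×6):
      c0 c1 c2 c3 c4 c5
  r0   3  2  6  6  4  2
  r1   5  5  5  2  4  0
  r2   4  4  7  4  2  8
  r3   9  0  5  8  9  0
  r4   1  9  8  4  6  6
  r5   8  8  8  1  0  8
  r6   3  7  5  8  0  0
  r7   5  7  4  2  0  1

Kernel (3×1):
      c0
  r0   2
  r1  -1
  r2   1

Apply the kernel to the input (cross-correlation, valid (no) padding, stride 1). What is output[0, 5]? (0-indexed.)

12

The receptive field on the input at this output position is [2 / 0 / 8]. Elementwise product with the kernel and sum: 2·2 + 0·-1 + 8·1.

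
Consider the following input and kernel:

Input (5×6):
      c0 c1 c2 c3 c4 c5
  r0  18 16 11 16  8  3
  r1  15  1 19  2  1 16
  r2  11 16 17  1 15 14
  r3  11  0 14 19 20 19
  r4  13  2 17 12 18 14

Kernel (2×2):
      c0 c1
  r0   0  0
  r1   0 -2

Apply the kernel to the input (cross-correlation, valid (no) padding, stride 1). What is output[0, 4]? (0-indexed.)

The receptive field on the input at this output position is [8 3 / 1 16]. Elementwise product with the kernel and sum: 16·-2.

-32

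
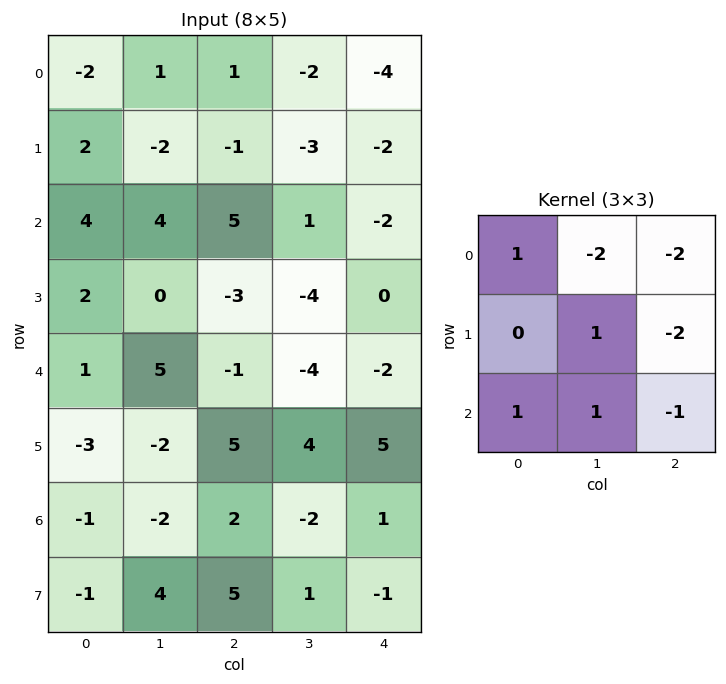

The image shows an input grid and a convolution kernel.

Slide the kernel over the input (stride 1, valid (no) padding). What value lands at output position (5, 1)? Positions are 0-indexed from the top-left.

The receptive field on the input at this output position is [-2 5 4 / -2 2 -2 / 4 5 1]. Elementwise product with the kernel and sum: -2·1 + 5·-2 + 4·-2 + 2·1 + -2·-2 + 4·1 + 5·1 + 1·-1.

-6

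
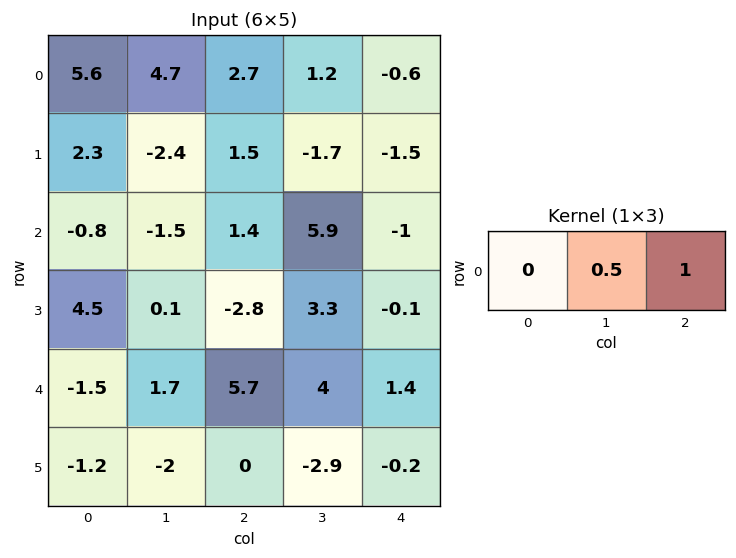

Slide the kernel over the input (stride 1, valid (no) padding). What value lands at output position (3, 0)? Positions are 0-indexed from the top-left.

-2.75

The receptive field on the input at this output position is [4.5 0.1 -2.8]. Elementwise product with the kernel and sum: 0.1·0.5 + -2.8·1.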